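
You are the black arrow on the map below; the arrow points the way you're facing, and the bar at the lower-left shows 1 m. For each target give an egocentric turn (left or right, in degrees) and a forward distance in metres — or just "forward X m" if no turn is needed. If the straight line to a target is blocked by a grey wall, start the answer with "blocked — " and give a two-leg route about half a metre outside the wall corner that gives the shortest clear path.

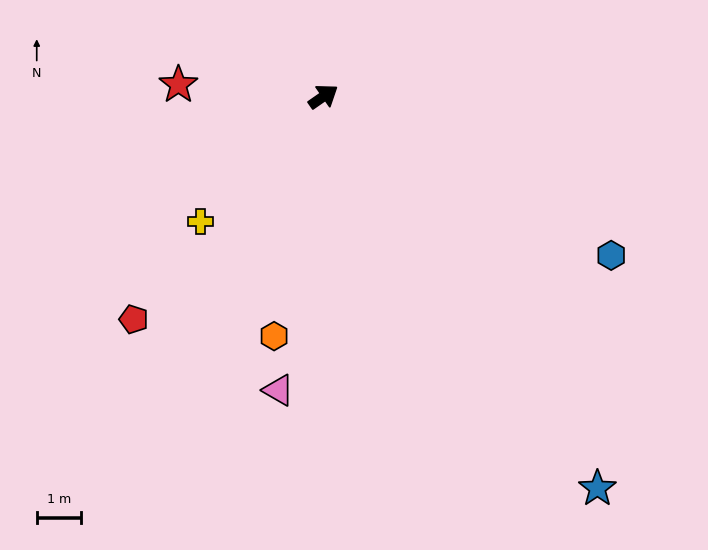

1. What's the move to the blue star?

turn right 90°, forward 10.8 m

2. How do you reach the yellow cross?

turn right 169°, forward 4.0 m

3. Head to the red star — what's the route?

turn left 141°, forward 3.3 m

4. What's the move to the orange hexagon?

turn right 136°, forward 5.5 m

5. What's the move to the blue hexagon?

turn right 64°, forward 7.4 m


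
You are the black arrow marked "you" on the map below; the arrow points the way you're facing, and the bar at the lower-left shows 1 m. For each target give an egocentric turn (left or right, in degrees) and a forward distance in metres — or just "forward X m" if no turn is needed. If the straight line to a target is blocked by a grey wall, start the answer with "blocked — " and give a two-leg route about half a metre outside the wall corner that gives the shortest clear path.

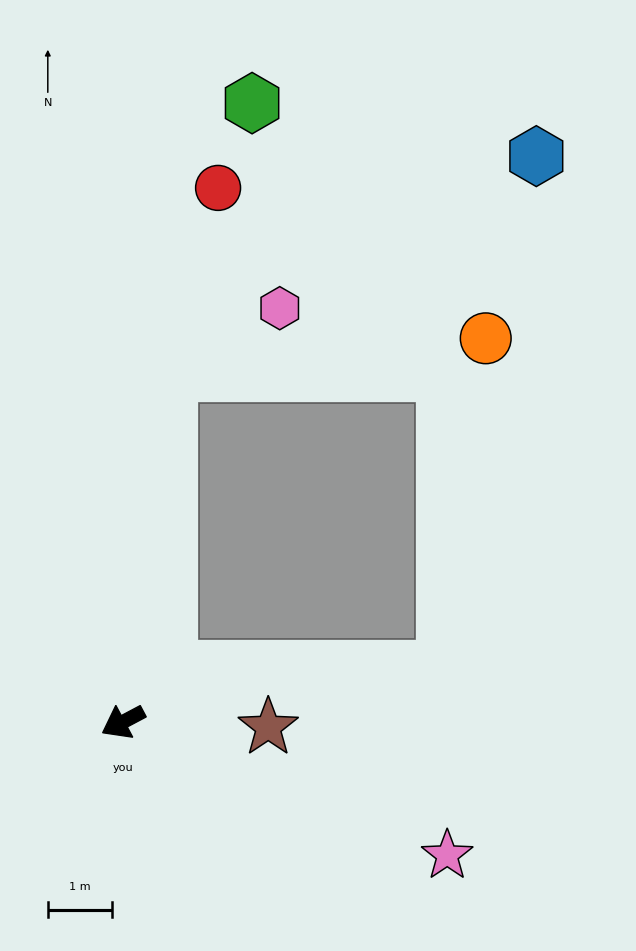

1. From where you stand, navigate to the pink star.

turn left 130°, forward 5.4 m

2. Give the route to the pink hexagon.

blocked — turn right 126°, forward 5.4 m, then turn right 51°, forward 2.0 m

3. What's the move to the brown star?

turn left 150°, forward 2.2 m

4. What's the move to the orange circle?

blocked — turn right 126°, forward 5.4 m, then turn right 75°, forward 4.9 m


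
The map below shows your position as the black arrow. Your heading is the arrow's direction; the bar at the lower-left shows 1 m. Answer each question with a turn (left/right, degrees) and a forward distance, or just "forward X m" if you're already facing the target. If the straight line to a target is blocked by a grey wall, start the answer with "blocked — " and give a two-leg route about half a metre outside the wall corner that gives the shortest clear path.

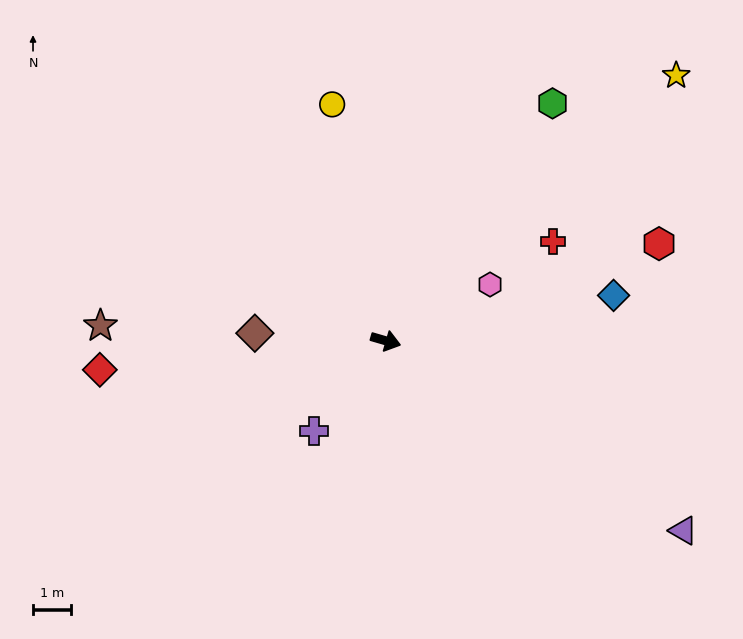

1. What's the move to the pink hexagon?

turn left 45°, forward 3.1 m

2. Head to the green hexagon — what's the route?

turn left 71°, forward 7.6 m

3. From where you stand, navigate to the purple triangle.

turn right 16°, forward 9.3 m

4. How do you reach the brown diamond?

turn right 167°, forward 3.4 m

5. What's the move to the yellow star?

turn left 59°, forward 10.3 m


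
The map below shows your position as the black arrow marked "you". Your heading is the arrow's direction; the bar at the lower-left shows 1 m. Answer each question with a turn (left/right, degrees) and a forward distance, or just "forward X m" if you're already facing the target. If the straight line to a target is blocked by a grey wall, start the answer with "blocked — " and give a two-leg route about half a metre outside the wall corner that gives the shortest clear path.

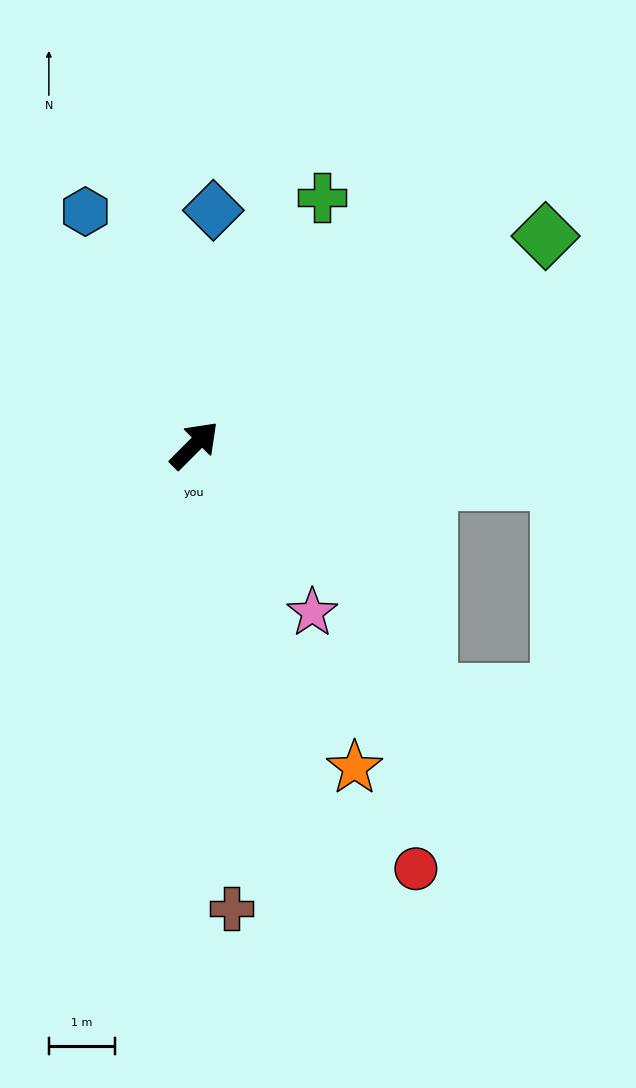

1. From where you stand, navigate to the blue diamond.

turn left 40°, forward 3.5 m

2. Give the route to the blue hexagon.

turn left 70°, forward 3.9 m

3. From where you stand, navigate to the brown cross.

turn right 131°, forward 7.0 m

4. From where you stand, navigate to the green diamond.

turn right 14°, forward 6.1 m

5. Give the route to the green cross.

turn left 18°, forward 4.2 m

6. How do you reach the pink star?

turn right 100°, forward 3.1 m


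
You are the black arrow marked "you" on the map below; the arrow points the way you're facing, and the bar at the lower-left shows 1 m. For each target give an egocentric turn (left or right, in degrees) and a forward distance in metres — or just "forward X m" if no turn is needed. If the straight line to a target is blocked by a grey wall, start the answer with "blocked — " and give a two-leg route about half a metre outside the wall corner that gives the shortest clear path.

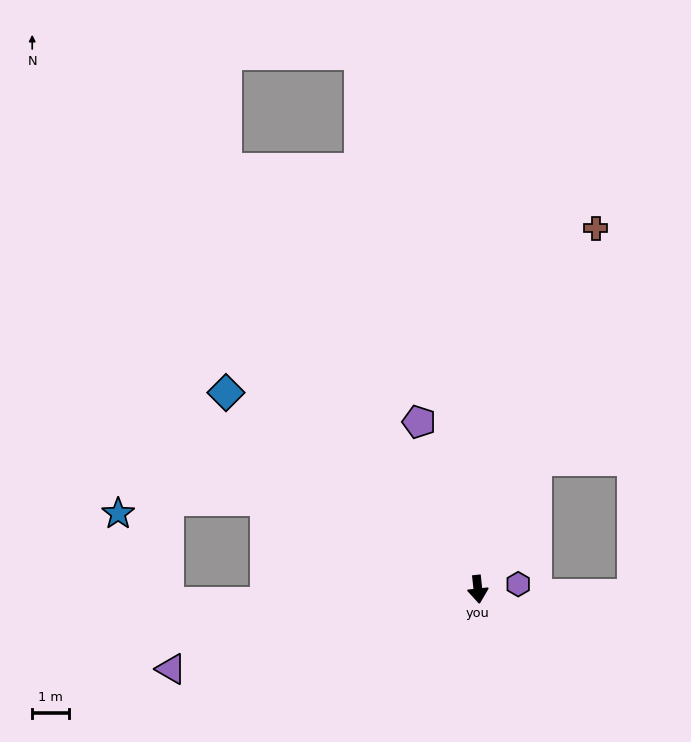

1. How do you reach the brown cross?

turn left 156°, forward 10.4 m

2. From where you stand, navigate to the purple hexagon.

turn left 91°, forward 1.1 m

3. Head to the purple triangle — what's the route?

turn right 82°, forward 8.7 m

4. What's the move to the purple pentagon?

turn right 167°, forward 4.9 m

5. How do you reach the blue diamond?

turn right 134°, forward 8.7 m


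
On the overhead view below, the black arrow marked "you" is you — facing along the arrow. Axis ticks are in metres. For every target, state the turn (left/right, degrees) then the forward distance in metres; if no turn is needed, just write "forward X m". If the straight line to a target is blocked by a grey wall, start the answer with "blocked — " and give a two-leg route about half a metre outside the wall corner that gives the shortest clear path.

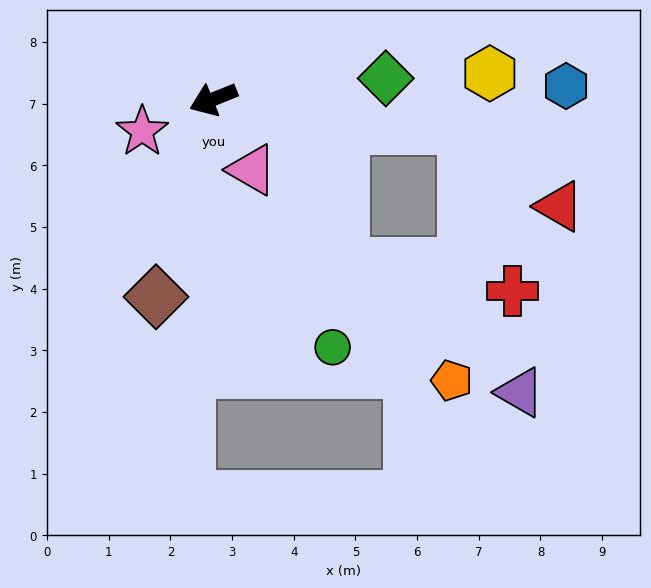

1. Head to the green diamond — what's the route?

turn left 165°, forward 2.8 m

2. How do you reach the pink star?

turn left 2°, forward 1.3 m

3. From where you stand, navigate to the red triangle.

blocked — turn left 152°, forward 4.1 m, then turn right 33°, forward 2.0 m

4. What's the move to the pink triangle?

turn left 97°, forward 1.3 m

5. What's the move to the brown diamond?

turn left 52°, forward 3.3 m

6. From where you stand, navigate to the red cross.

blocked — turn left 152°, forward 4.1 m, then turn right 67°, forward 2.8 m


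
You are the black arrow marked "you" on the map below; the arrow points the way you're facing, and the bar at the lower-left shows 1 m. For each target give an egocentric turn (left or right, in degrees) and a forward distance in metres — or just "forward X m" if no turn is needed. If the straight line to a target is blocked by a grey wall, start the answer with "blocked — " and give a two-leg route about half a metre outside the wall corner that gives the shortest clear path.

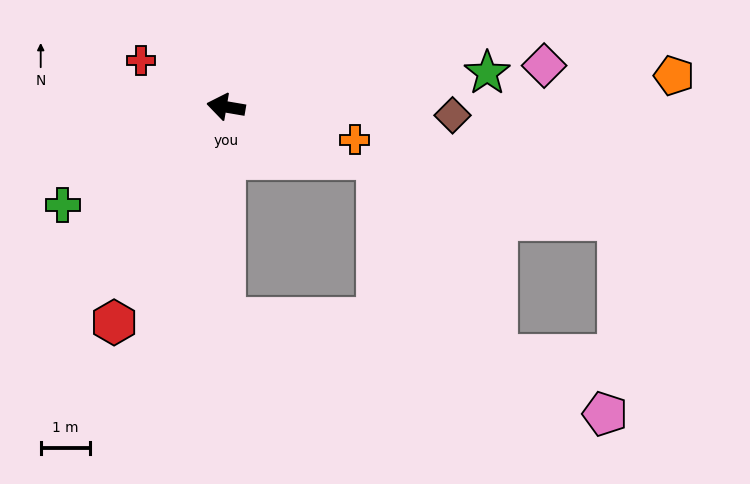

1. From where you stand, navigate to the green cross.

turn left 41°, forward 3.8 m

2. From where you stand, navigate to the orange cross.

turn left 175°, forward 2.7 m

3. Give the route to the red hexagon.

turn left 72°, forward 4.9 m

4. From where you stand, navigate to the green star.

turn right 163°, forward 5.3 m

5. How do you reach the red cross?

turn right 19°, forward 2.0 m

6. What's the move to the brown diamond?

turn right 172°, forward 4.6 m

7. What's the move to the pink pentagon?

blocked — turn left 99°, forward 4.3 m, then turn left 77°, forward 7.9 m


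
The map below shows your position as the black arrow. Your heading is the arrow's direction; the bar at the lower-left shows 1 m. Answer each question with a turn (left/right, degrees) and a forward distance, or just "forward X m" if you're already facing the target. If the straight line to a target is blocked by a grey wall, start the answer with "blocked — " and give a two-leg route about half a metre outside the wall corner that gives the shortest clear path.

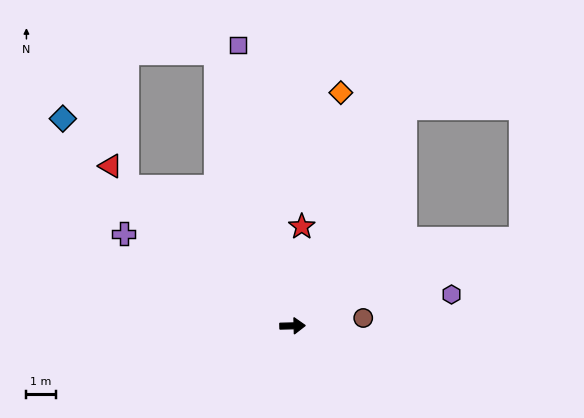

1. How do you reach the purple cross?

turn left 150°, forward 6.6 m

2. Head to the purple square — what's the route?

turn left 100°, forward 9.8 m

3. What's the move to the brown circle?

turn left 5°, forward 2.4 m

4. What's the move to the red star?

turn left 83°, forward 3.4 m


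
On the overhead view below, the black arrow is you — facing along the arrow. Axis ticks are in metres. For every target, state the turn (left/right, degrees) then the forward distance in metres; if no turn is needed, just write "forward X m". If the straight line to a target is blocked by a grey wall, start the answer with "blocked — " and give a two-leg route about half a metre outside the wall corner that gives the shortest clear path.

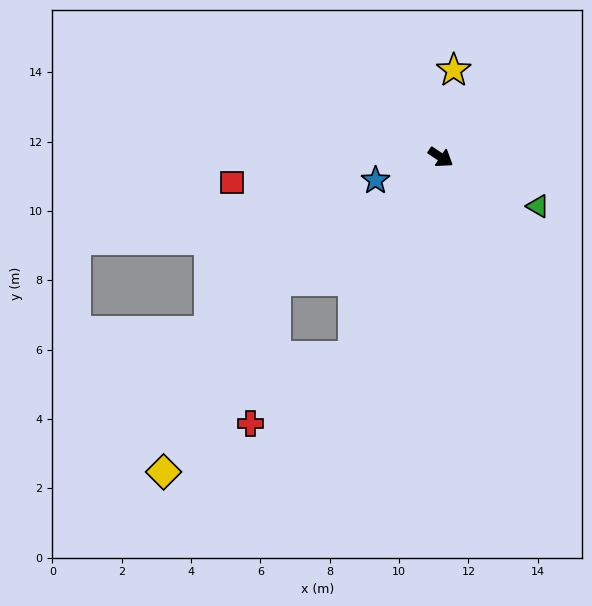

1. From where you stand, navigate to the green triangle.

turn left 7°, forward 3.1 m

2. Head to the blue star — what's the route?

turn right 127°, forward 2.0 m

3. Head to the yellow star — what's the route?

turn left 115°, forward 2.5 m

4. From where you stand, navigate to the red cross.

blocked — turn right 80°, forward 6.3 m, then turn right 33°, forward 3.6 m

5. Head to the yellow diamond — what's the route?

blocked — turn right 109°, forward 5.9 m, then turn left 22°, forward 6.4 m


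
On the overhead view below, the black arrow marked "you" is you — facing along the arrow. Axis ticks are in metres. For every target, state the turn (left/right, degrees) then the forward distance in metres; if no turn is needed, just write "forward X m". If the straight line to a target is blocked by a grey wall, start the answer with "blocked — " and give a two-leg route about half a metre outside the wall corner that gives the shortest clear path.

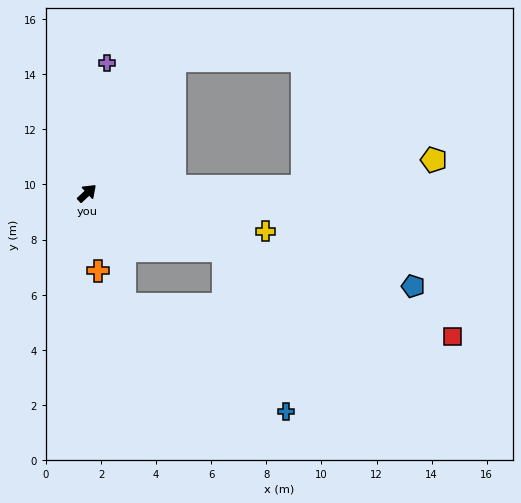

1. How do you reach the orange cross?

turn right 125°, forward 2.8 m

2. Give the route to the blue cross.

blocked — turn right 66°, forward 5.4 m, then turn right 46°, forward 6.3 m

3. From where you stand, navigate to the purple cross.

turn left 38°, forward 4.8 m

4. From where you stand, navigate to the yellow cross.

turn right 55°, forward 6.6 m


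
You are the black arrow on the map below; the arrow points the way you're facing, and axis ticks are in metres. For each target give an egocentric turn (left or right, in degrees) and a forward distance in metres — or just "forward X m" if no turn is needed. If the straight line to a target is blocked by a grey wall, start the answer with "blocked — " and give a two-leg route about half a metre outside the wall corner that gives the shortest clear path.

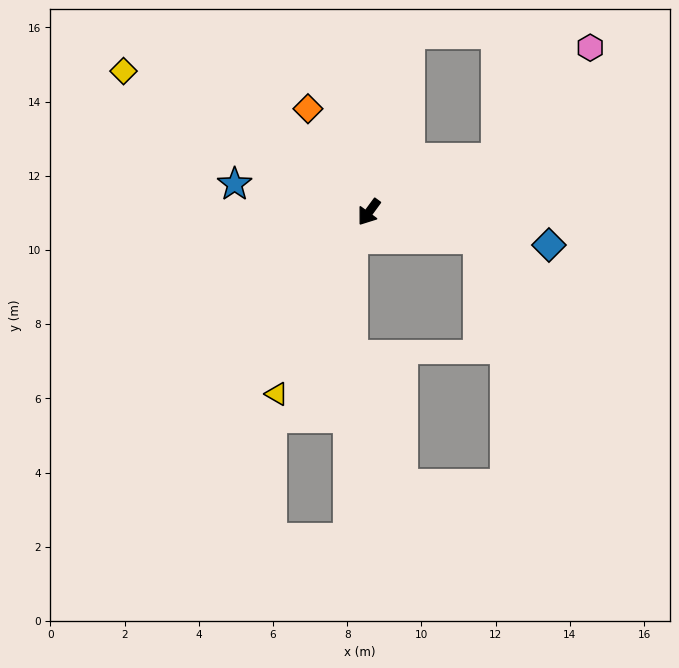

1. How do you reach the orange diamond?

turn right 113°, forward 3.2 m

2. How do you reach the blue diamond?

turn left 116°, forward 4.9 m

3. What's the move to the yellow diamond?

turn right 84°, forward 7.6 m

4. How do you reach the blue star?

turn right 66°, forward 3.7 m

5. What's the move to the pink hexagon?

blocked — turn left 149°, forward 3.7 m, then turn left 27°, forward 3.9 m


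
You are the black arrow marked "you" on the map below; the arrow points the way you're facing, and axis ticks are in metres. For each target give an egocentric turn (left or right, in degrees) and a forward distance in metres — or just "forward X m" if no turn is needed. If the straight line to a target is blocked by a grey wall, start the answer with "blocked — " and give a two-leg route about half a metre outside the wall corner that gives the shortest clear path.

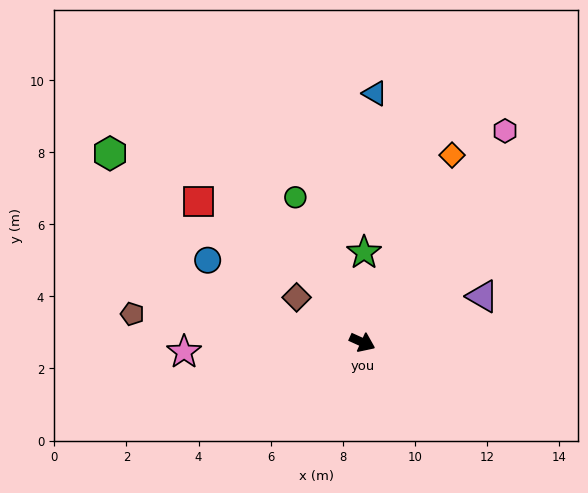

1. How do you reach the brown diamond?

turn left 170°, forward 2.2 m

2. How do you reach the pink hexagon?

turn left 80°, forward 7.1 m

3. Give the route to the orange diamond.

turn left 89°, forward 5.8 m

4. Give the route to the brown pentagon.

turn right 163°, forward 6.4 m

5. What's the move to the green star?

turn left 113°, forward 2.5 m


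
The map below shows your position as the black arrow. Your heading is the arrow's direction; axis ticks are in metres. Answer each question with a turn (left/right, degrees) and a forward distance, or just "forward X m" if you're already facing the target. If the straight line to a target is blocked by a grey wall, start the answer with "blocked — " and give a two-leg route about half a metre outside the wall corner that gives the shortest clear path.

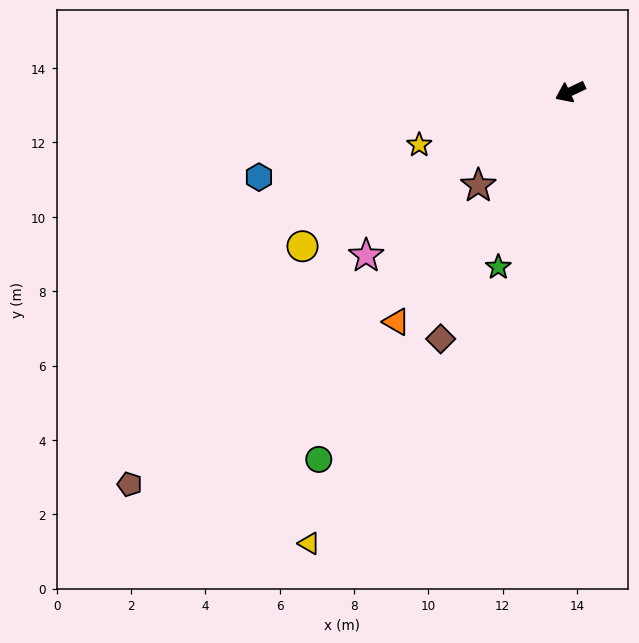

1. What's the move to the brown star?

turn left 20°, forward 3.5 m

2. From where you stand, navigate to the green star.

turn left 43°, forward 5.1 m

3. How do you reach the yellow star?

turn right 6°, forward 4.3 m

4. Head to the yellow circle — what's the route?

turn left 5°, forward 8.3 m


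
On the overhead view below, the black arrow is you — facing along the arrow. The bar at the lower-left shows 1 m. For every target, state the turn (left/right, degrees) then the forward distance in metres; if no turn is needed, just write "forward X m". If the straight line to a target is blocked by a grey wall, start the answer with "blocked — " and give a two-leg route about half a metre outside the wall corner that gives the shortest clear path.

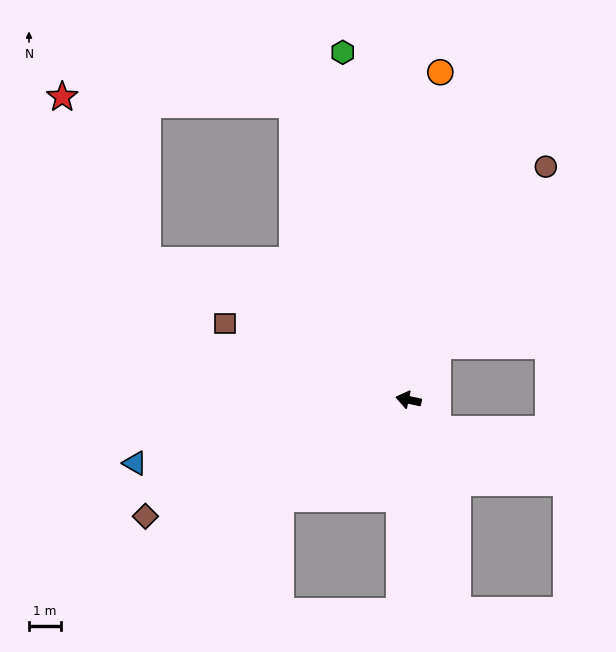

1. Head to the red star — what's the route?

blocked — turn right 16°, forward 9.2 m, then turn right 34°, forward 5.8 m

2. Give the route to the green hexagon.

turn right 67°, forward 11.0 m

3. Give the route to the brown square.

turn right 11°, forward 6.2 m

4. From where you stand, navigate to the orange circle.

turn right 83°, forward 10.2 m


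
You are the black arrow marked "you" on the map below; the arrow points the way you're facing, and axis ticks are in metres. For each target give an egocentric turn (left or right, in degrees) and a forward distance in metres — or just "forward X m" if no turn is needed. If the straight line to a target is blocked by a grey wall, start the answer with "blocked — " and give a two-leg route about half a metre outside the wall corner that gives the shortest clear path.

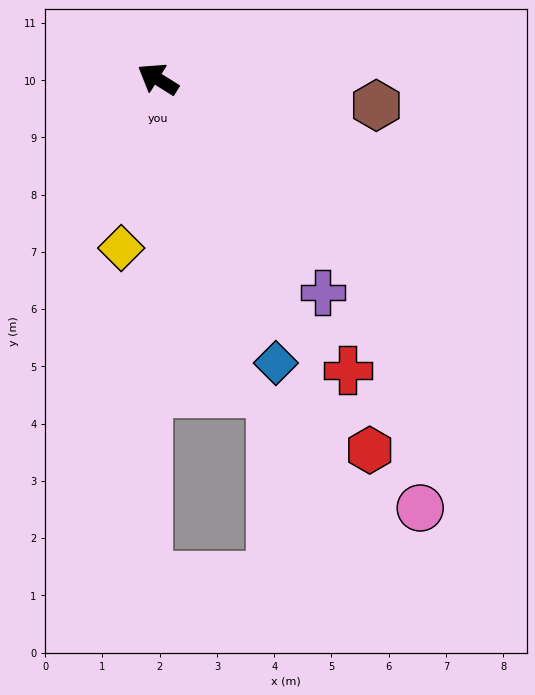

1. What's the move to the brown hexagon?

turn right 155°, forward 3.8 m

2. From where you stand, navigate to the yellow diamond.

turn left 110°, forward 3.0 m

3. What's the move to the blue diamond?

turn left 145°, forward 5.4 m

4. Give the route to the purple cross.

turn left 160°, forward 4.7 m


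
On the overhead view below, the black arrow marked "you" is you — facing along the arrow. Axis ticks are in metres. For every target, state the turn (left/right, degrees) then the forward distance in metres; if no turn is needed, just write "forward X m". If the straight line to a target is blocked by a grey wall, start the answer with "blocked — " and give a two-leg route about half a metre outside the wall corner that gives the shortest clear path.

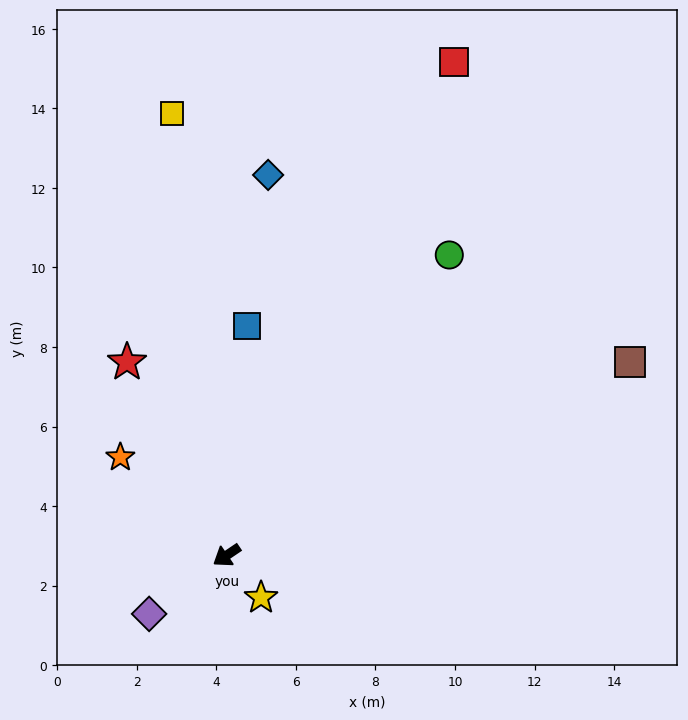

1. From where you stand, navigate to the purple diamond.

turn left 3°, forward 2.4 m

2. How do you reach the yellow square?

turn right 117°, forward 11.2 m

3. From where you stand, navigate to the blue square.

turn right 129°, forward 5.8 m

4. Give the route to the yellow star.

turn left 95°, forward 1.4 m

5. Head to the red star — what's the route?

turn right 97°, forward 5.5 m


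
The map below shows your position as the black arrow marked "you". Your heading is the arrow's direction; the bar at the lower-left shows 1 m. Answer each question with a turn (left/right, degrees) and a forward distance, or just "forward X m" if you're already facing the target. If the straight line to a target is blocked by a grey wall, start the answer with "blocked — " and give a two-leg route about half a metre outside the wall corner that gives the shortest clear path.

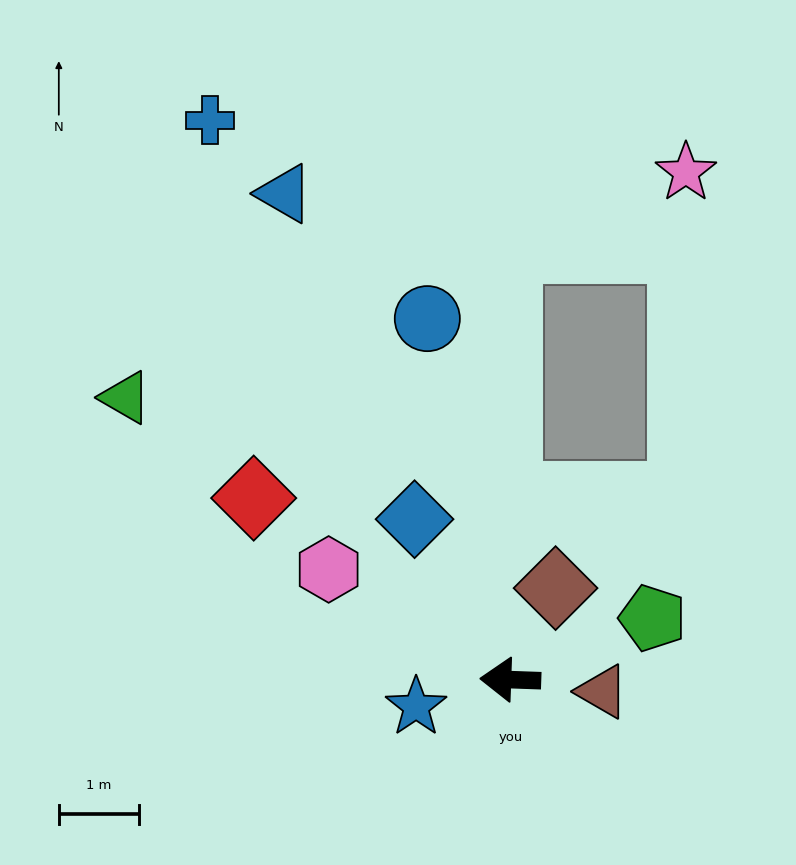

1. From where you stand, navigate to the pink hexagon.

turn right 29°, forward 2.6 m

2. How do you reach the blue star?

turn left 18°, forward 1.2 m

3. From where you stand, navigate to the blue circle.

turn right 75°, forward 4.6 m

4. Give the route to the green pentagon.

turn right 155°, forward 1.9 m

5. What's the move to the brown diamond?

turn right 114°, forward 1.3 m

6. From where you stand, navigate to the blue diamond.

turn right 57°, forward 2.3 m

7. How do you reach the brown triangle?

turn left 175°, forward 1.2 m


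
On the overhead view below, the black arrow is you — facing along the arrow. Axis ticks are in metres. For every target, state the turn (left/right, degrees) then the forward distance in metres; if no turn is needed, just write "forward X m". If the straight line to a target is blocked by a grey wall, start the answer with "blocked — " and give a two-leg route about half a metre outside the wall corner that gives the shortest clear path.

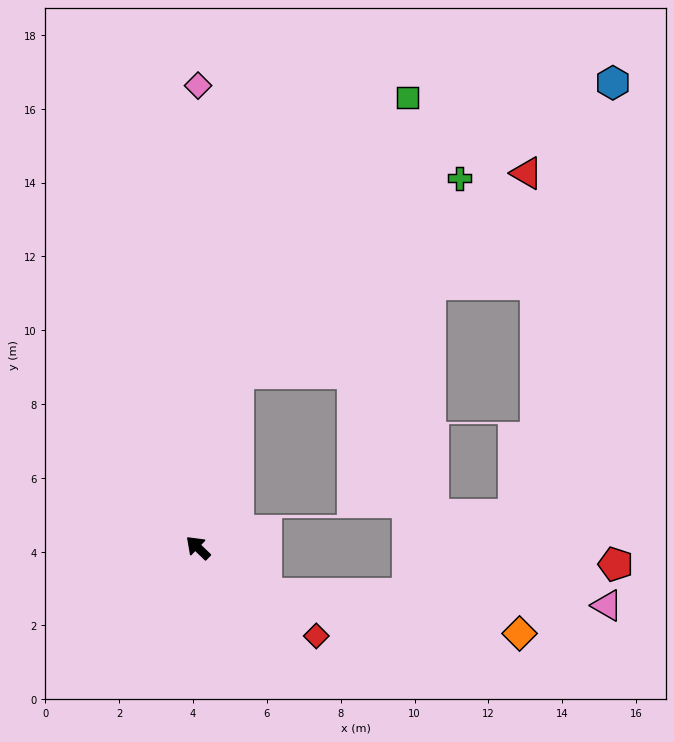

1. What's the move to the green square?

blocked — turn right 59°, forward 4.9 m, then turn right 19°, forward 8.8 m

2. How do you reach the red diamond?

turn right 173°, forward 4.0 m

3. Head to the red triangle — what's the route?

blocked — turn right 59°, forward 4.9 m, then turn right 42°, forward 9.5 m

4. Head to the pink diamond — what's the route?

turn right 46°, forward 12.5 m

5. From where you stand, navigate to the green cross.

blocked — turn right 59°, forward 4.9 m, then turn right 36°, forward 8.0 m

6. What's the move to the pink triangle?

blocked — turn right 170°, forward 2.2 m, then turn left 32°, forward 9.2 m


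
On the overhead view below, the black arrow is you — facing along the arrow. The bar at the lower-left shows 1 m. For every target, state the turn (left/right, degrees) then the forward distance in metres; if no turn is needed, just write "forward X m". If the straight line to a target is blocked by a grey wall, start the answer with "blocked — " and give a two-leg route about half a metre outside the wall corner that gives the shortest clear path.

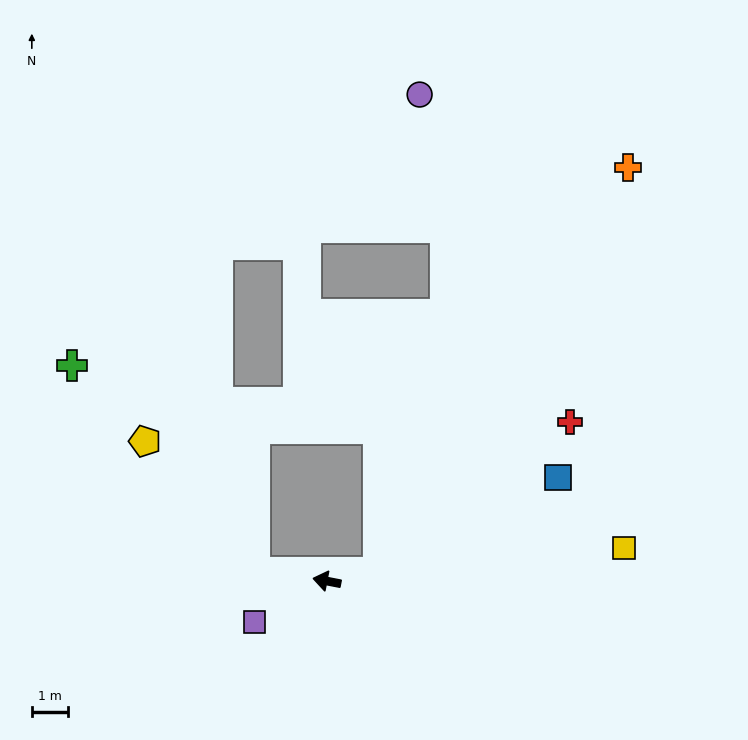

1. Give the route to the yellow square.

turn right 163°, forward 8.2 m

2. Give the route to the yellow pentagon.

blocked — turn left 4°, forward 2.0 m, then turn right 43°, forward 4.7 m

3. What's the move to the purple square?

turn left 40°, forward 2.3 m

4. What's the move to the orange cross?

blocked — turn right 160°, forward 1.4 m, then turn left 49°, forward 13.0 m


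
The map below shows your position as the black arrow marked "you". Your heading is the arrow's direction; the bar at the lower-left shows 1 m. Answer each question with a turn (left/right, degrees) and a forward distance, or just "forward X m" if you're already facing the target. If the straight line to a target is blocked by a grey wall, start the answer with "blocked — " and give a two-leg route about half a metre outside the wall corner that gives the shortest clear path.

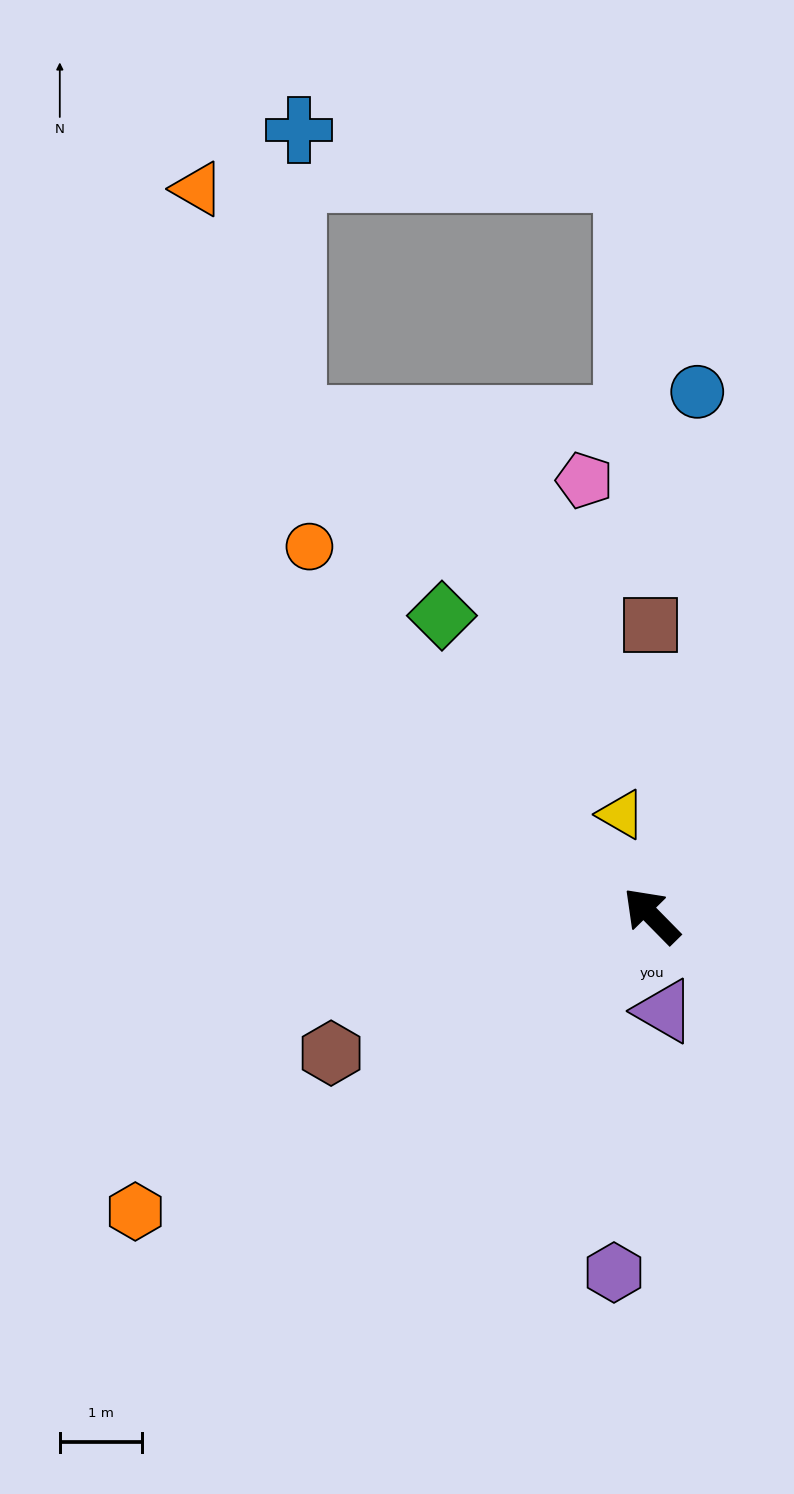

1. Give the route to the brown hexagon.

turn left 69°, forward 4.3 m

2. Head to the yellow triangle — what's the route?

turn right 28°, forward 1.3 m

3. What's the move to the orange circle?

forward 6.2 m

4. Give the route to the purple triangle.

turn left 143°, forward 1.2 m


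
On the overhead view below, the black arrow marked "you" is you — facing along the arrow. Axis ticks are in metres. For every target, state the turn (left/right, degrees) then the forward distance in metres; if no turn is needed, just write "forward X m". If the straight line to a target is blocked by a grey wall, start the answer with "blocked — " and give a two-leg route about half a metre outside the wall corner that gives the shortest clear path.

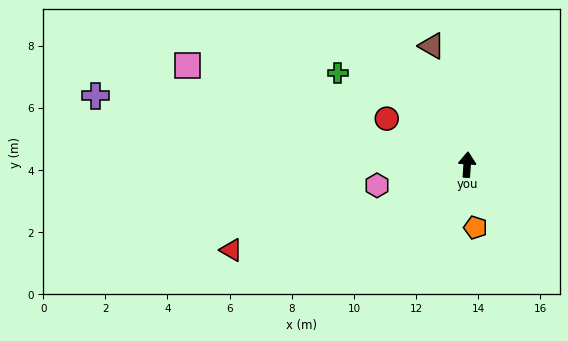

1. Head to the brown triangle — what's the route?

turn left 20°, forward 4.0 m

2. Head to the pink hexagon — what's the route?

turn left 107°, forward 3.0 m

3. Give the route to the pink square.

turn left 74°, forward 9.5 m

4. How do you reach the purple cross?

turn left 83°, forward 12.2 m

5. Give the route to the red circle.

turn left 64°, forward 3.0 m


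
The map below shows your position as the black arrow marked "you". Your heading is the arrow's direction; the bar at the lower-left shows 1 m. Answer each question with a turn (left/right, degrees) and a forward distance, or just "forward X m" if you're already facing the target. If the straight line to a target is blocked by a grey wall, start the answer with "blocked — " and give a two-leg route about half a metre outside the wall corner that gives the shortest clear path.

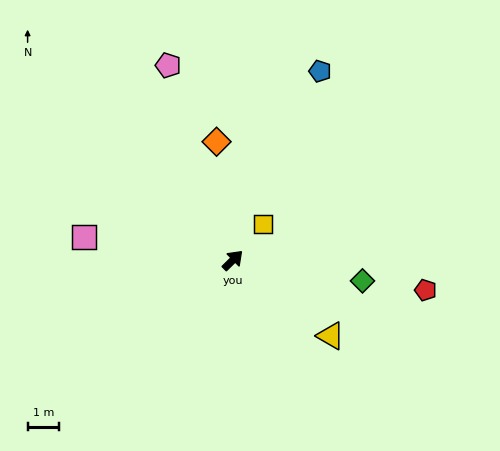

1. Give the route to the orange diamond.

turn left 53°, forward 3.8 m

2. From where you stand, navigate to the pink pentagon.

turn left 64°, forward 6.6 m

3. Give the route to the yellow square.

turn left 6°, forward 1.5 m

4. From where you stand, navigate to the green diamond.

turn right 54°, forward 4.2 m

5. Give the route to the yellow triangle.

turn right 82°, forward 4.0 m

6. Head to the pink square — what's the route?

turn left 127°, forward 4.8 m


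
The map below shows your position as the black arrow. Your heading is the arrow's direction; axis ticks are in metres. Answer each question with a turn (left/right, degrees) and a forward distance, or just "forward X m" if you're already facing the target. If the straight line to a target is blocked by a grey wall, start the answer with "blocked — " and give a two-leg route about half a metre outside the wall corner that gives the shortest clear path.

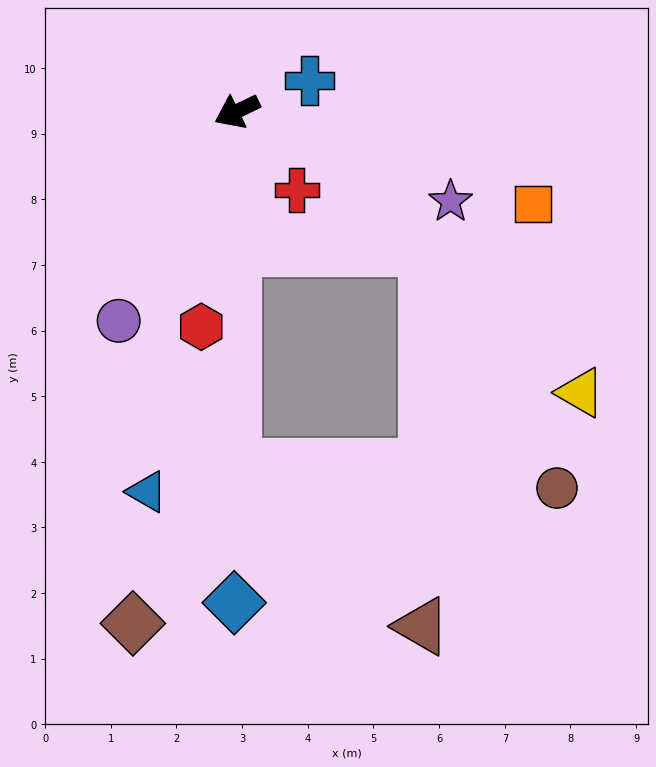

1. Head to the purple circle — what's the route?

turn left 35°, forward 3.7 m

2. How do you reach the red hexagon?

turn left 55°, forward 3.3 m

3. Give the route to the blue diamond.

turn left 64°, forward 7.5 m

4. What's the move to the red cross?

turn left 101°, forward 1.5 m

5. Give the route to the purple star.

turn left 131°, forward 3.5 m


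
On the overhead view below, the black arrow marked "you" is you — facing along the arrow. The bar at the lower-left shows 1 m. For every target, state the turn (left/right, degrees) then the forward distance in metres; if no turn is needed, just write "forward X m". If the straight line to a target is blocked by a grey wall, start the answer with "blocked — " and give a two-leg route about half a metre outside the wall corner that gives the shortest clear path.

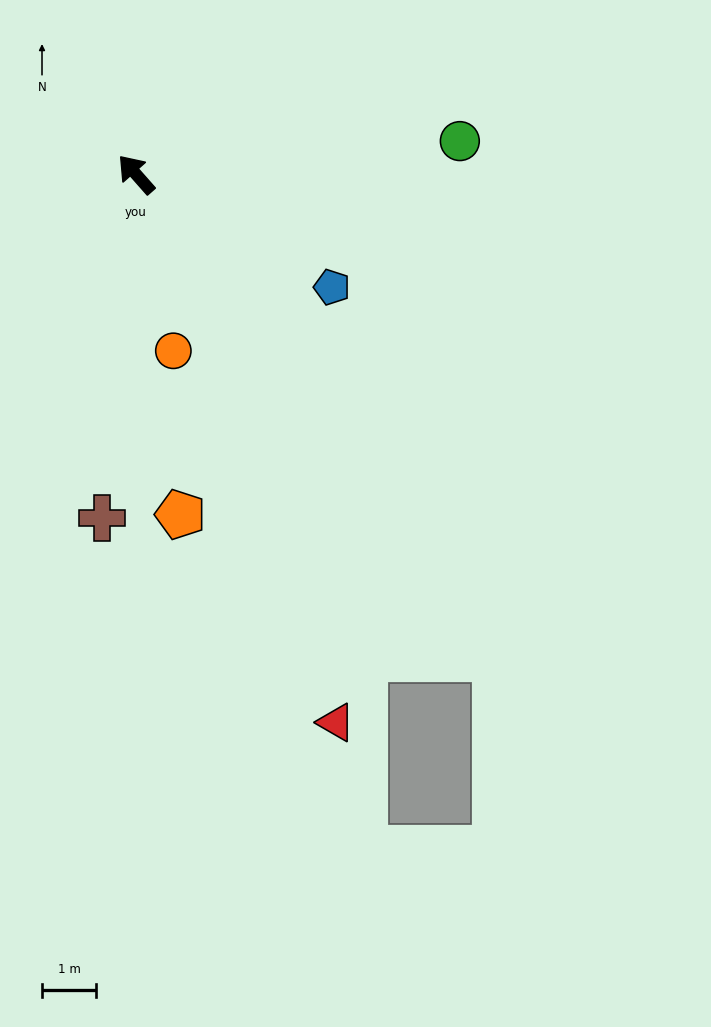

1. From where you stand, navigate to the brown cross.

turn left 133°, forward 6.4 m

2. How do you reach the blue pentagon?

turn right 161°, forward 4.2 m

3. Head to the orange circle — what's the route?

turn left 151°, forward 3.3 m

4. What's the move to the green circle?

turn right 126°, forward 6.0 m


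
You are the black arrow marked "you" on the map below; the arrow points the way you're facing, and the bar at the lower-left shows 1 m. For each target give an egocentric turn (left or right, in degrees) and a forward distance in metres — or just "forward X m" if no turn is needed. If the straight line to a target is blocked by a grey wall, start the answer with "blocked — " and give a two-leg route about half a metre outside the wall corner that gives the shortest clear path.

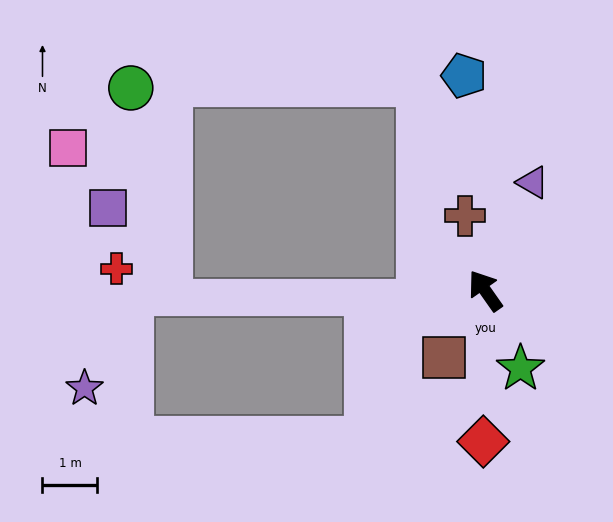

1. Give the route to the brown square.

turn left 113°, forward 1.4 m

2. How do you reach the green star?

turn left 169°, forward 1.6 m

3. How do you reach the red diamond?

turn left 144°, forward 2.7 m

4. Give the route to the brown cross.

turn right 20°, forward 1.4 m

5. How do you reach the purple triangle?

turn right 59°, forward 2.1 m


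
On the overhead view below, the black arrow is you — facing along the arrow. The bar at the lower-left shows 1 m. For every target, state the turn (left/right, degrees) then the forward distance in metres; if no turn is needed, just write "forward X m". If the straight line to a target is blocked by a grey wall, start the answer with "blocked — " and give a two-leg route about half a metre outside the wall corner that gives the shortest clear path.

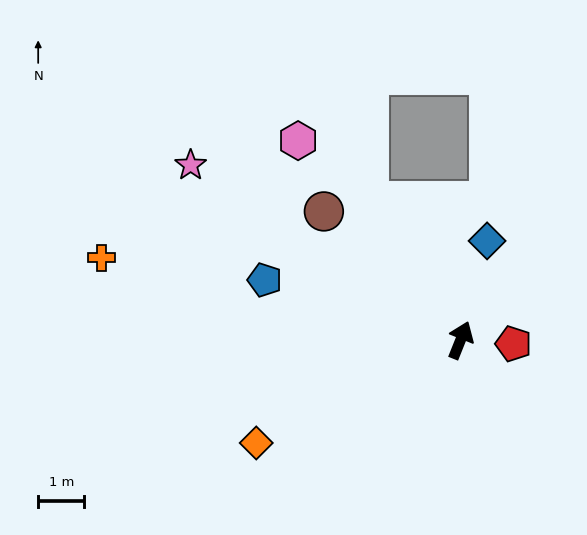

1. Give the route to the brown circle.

turn left 69°, forward 4.1 m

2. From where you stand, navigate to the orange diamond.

turn left 139°, forward 5.0 m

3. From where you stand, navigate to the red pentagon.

turn right 72°, forward 1.1 m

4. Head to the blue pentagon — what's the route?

turn left 95°, forward 4.4 m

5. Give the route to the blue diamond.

turn left 7°, forward 2.2 m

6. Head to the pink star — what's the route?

turn left 79°, forward 7.0 m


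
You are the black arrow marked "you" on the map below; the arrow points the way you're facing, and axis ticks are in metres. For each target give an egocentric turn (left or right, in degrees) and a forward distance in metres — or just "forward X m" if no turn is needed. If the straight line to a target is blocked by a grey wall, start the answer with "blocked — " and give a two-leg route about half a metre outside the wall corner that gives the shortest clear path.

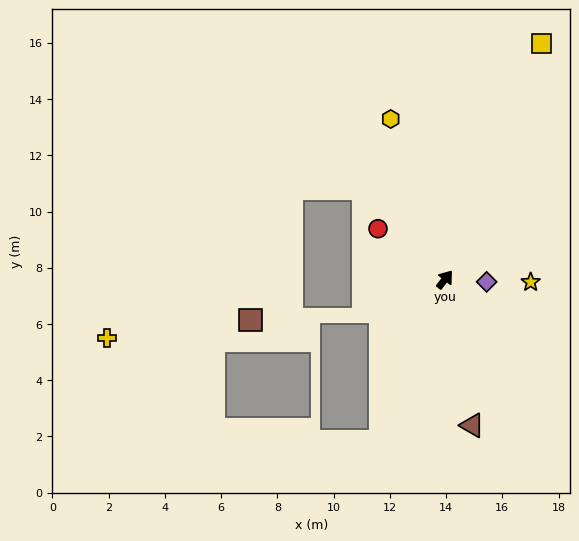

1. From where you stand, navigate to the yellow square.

turn left 16°, forward 9.1 m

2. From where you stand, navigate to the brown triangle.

turn right 131°, forward 5.3 m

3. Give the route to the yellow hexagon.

turn left 57°, forward 6.0 m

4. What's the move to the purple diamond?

turn right 55°, forward 1.5 m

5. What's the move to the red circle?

turn left 91°, forward 3.0 m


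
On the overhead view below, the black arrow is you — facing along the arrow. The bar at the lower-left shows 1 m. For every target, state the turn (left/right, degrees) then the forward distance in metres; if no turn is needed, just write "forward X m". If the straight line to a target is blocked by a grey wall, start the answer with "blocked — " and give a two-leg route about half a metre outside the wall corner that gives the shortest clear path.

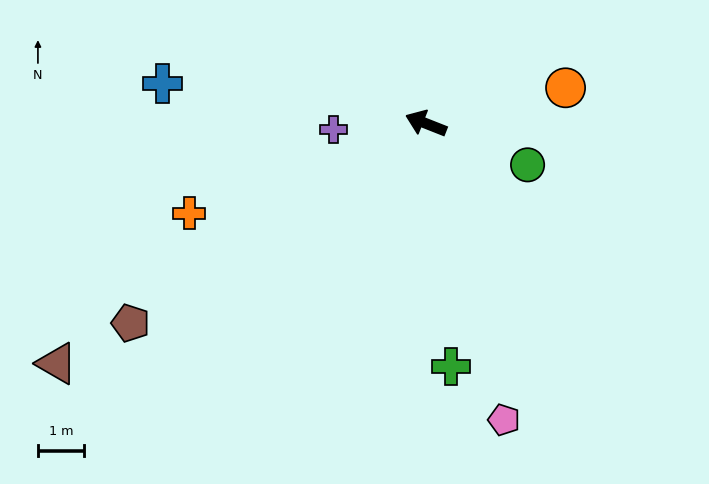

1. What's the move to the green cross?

turn left 117°, forward 5.3 m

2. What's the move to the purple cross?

turn left 25°, forward 2.0 m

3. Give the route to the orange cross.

turn left 42°, forward 5.5 m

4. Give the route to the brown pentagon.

turn left 56°, forward 7.7 m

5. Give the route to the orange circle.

turn right 144°, forward 3.1 m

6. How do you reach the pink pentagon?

turn left 126°, forward 6.6 m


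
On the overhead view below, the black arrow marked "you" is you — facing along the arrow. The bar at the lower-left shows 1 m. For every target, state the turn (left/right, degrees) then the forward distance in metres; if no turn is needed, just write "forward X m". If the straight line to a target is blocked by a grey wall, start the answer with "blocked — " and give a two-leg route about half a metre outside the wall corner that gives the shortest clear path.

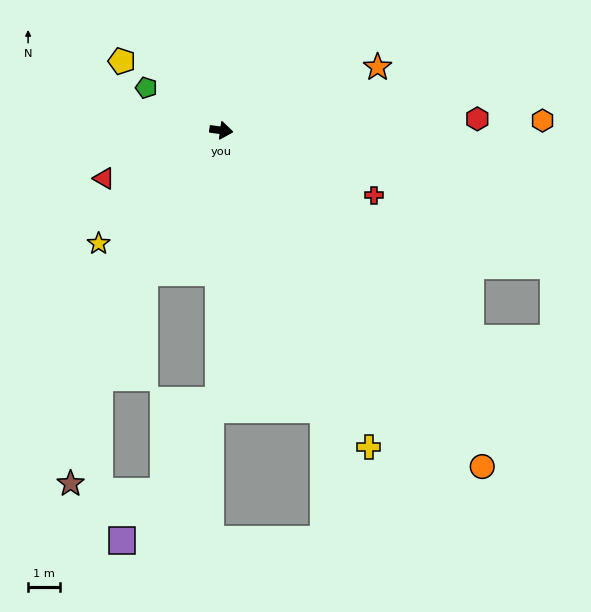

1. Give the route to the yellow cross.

turn right 58°, forward 11.0 m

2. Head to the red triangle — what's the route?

turn right 150°, forward 4.0 m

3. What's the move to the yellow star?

turn right 130°, forward 5.3 m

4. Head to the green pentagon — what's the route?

turn left 158°, forward 2.7 m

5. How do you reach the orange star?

turn left 29°, forward 5.3 m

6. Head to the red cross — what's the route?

turn right 16°, forward 5.2 m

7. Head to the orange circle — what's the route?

turn right 45°, forward 13.4 m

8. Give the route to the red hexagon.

turn left 10°, forward 8.1 m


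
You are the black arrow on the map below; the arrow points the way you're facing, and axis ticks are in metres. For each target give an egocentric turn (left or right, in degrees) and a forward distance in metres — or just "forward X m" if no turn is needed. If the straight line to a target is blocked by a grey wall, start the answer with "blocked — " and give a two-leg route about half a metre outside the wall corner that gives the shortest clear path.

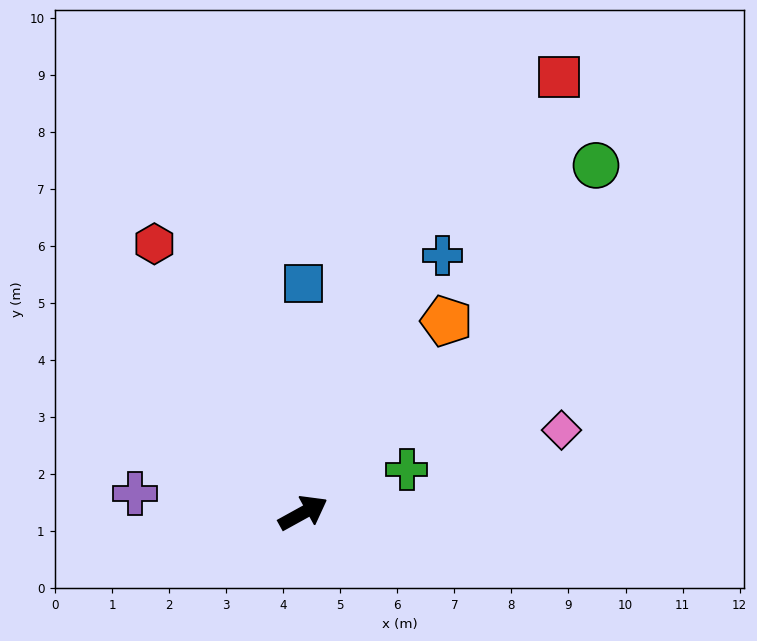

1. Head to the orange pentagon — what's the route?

turn left 24°, forward 4.2 m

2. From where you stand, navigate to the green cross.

turn right 6°, forward 2.0 m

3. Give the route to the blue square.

turn left 61°, forward 4.0 m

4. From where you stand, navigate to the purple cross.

turn left 145°, forward 3.0 m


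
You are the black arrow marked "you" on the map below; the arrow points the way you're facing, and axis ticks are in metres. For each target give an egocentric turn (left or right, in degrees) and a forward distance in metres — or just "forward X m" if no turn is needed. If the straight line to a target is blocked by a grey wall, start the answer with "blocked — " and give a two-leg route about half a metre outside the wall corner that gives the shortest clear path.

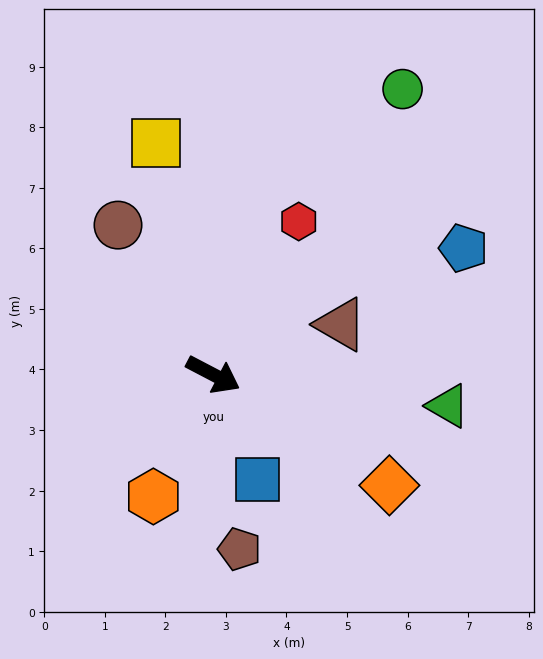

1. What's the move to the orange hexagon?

turn right 89°, forward 2.2 m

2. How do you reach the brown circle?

turn left 150°, forward 2.9 m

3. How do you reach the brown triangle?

turn left 49°, forward 2.3 m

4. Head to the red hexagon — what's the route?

turn left 88°, forward 2.9 m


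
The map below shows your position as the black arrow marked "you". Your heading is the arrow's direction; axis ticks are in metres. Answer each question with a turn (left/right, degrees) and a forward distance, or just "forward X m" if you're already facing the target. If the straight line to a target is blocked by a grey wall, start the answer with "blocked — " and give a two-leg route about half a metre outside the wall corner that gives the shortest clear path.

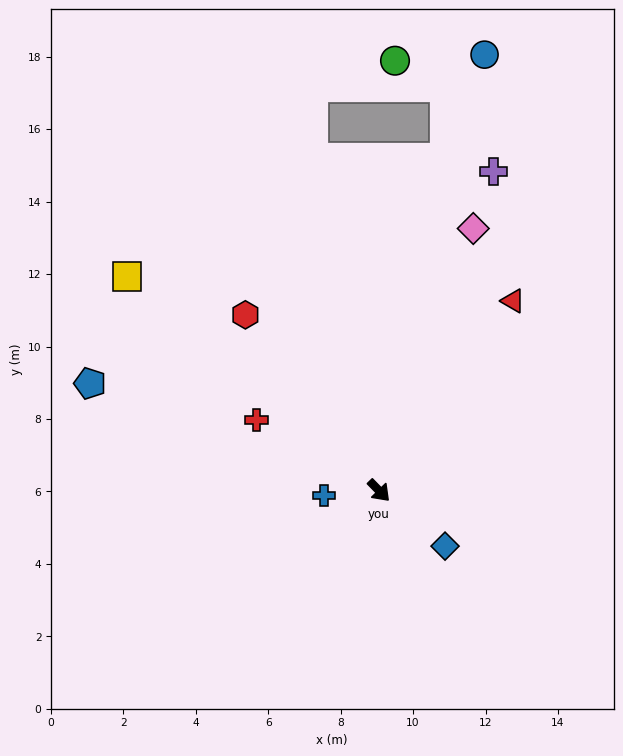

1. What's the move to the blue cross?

turn right 129°, forward 1.5 m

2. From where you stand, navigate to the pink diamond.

turn left 116°, forward 7.7 m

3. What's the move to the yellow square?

turn right 175°, forward 9.1 m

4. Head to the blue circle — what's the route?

turn left 122°, forward 12.4 m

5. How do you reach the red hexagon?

turn left 173°, forward 6.1 m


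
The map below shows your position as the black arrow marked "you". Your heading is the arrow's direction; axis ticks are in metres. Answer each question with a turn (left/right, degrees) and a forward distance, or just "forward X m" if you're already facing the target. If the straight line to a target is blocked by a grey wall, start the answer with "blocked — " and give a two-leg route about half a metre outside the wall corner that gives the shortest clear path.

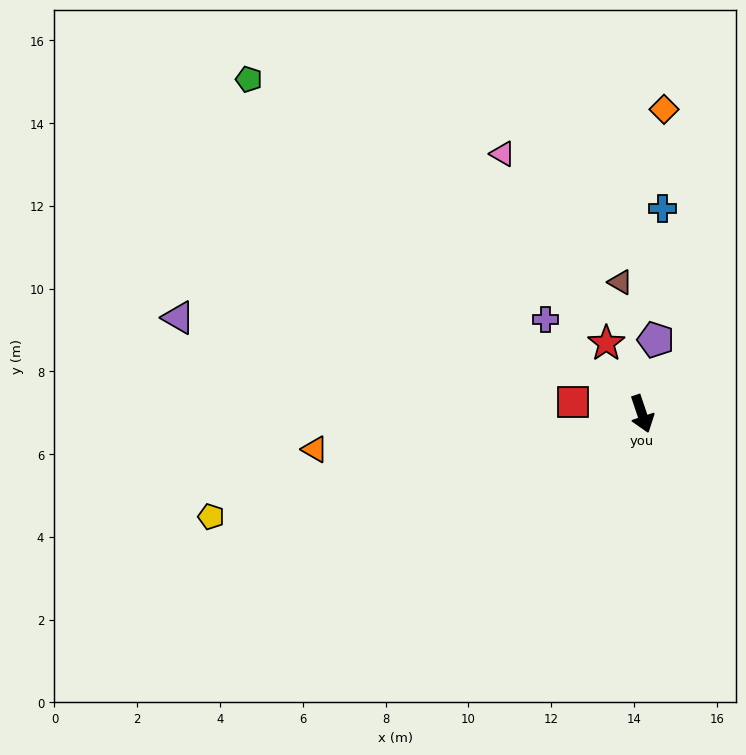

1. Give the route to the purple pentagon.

turn left 151°, forward 1.8 m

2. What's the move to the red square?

turn right 118°, forward 1.7 m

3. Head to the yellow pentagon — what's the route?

turn right 95°, forward 10.7 m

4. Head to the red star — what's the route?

turn right 172°, forward 1.9 m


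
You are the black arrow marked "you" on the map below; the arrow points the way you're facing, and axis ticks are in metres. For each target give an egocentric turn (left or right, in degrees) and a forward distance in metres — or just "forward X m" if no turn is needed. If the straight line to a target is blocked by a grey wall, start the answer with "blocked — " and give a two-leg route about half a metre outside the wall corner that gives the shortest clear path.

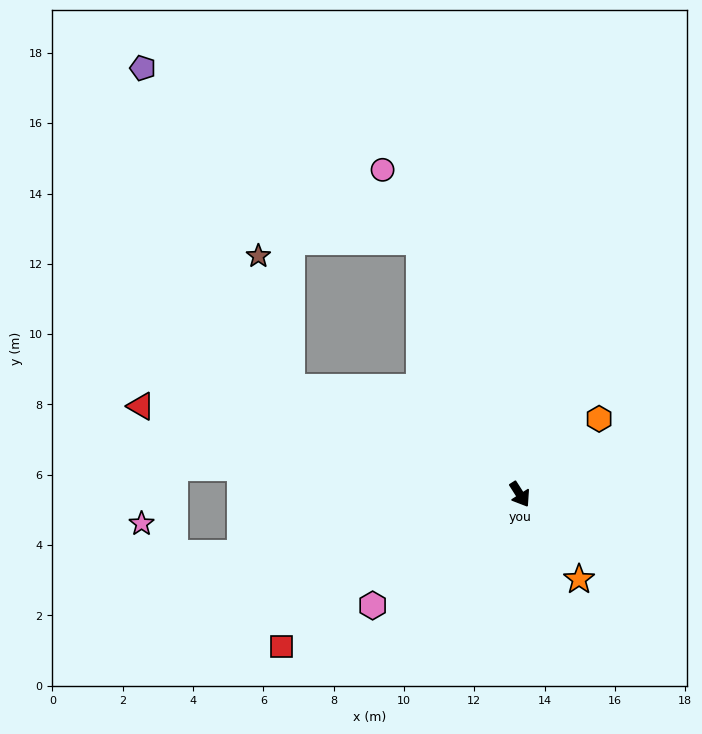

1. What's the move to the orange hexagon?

turn left 101°, forward 3.1 m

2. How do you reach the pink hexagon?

turn right 86°, forward 5.2 m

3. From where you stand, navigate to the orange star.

turn left 2°, forward 2.9 m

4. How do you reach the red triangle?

turn right 136°, forward 11.1 m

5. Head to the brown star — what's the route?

blocked — turn right 147°, forward 7.2 m, then turn right 52°, forward 3.9 m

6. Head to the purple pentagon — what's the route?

blocked — turn left 169°, forward 7.8 m, then turn left 37°, forward 9.3 m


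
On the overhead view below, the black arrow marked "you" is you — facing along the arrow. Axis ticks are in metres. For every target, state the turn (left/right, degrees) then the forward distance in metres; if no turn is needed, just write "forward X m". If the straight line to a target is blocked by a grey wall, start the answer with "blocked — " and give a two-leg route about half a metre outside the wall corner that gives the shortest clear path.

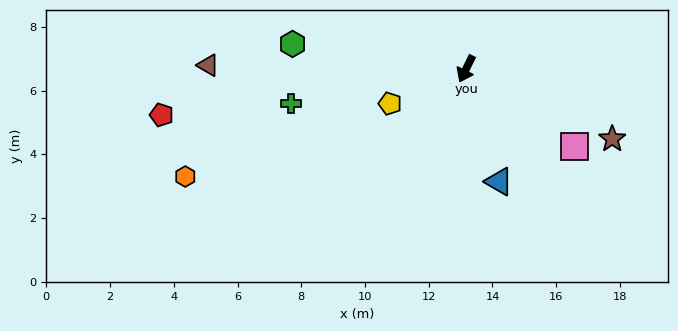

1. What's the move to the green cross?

turn right 53°, forward 5.6 m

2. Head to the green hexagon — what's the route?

turn right 72°, forward 5.5 m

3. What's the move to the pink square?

turn left 80°, forward 4.2 m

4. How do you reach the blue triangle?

turn left 42°, forward 3.7 m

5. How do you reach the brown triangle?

turn right 65°, forward 8.1 m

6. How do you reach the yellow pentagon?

turn right 39°, forward 2.6 m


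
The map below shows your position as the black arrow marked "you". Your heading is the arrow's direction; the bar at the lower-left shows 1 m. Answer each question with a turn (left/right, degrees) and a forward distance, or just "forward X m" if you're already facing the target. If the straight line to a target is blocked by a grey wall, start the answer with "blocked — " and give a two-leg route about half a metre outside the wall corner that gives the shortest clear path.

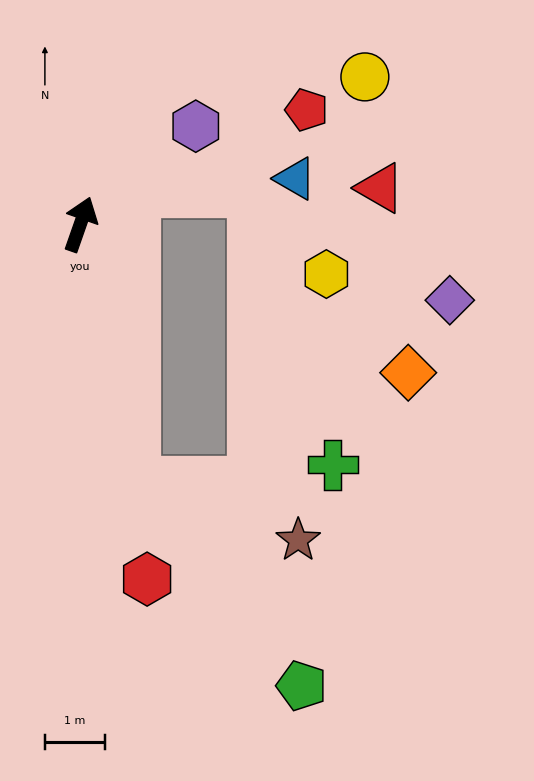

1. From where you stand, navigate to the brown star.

blocked — turn right 149°, forward 4.4 m, then turn left 59°, forward 2.9 m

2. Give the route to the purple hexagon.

turn right 30°, forward 2.5 m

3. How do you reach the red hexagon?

turn right 150°, forward 6.0 m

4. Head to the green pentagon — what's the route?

blocked — turn right 149°, forward 4.4 m, then turn left 28°, forward 4.4 m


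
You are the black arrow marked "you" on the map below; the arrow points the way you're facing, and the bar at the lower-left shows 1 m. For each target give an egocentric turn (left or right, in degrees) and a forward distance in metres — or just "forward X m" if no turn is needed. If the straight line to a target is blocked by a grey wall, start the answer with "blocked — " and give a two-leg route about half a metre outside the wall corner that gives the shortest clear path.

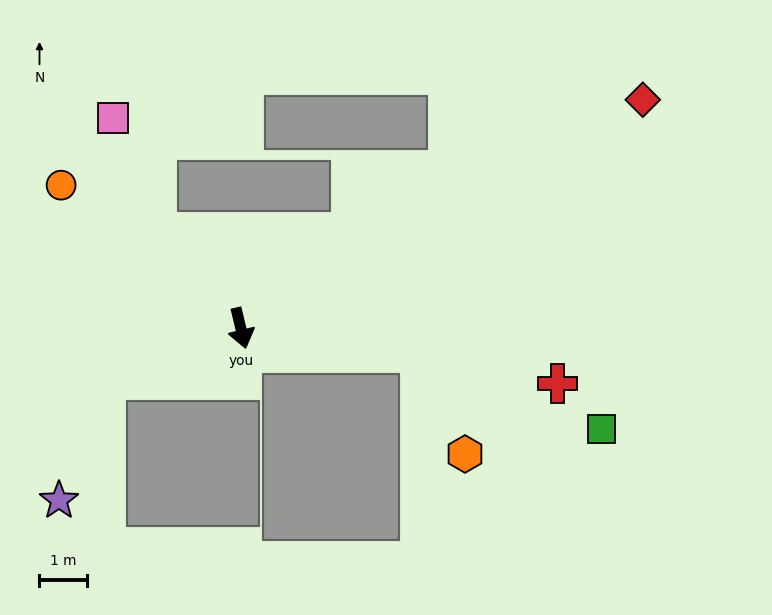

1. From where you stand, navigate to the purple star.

blocked — turn right 83°, forward 3.0 m, then turn left 48°, forward 2.7 m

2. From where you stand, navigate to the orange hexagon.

blocked — turn left 69°, forward 3.8 m, then turn right 59°, forward 2.3 m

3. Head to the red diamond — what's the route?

turn left 106°, forward 9.7 m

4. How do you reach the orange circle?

turn right 142°, forward 4.8 m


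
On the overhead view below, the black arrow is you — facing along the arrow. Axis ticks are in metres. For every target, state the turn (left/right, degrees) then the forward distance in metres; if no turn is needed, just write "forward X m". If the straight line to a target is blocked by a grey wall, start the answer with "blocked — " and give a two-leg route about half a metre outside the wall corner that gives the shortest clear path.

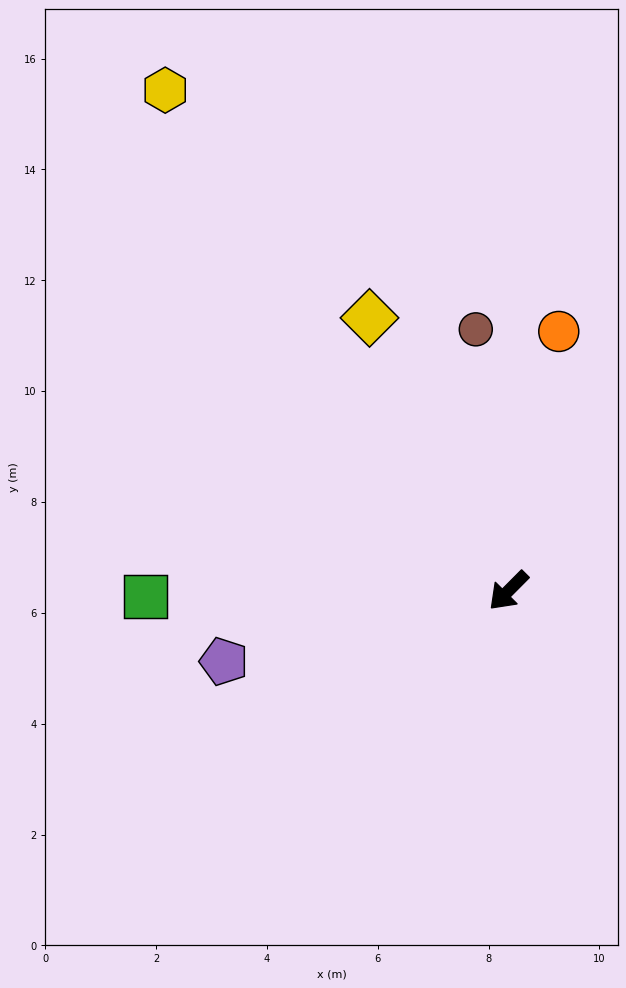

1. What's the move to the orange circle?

turn right 146°, forward 4.8 m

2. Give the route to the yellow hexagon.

turn right 101°, forward 11.0 m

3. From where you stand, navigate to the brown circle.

turn right 128°, forward 4.8 m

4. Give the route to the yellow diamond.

turn right 108°, forward 5.5 m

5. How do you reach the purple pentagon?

turn right 31°, forward 5.3 m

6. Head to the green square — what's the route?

turn right 44°, forward 6.6 m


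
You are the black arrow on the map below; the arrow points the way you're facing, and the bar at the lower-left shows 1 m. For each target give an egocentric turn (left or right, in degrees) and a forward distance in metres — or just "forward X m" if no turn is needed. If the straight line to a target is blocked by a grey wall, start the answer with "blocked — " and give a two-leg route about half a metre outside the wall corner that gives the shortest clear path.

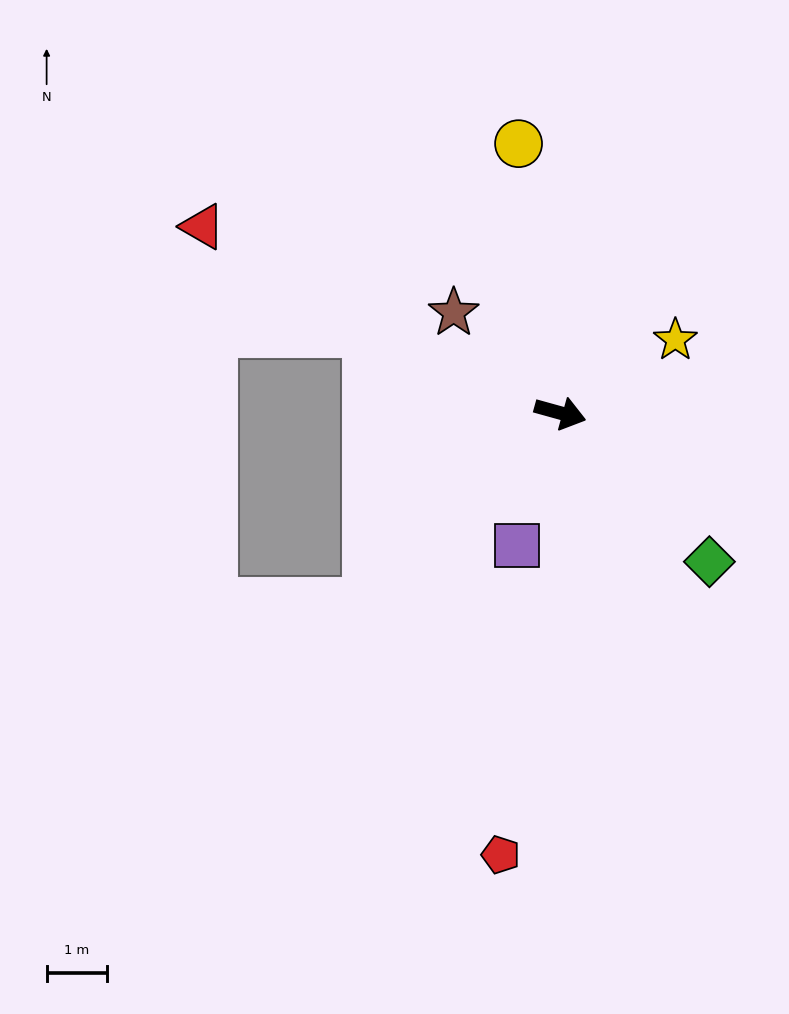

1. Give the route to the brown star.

turn left 152°, forward 2.4 m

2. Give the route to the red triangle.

turn left 168°, forward 6.7 m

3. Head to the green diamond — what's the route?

turn right 29°, forward 3.5 m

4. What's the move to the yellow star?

turn left 48°, forward 2.3 m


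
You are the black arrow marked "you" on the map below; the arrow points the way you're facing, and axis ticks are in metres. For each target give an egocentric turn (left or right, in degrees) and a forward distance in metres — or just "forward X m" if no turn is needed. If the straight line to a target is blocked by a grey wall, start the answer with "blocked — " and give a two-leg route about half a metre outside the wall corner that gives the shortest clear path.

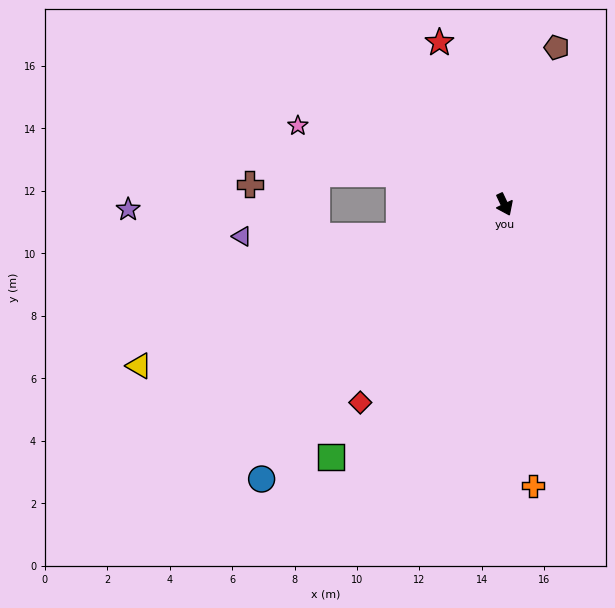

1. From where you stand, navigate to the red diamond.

turn right 61°, forward 7.8 m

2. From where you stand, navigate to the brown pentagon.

turn left 136°, forward 5.3 m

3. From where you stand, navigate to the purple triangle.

blocked — turn right 99°, forward 3.5 m, then turn right 16°, forward 5.0 m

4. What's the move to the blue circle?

turn right 67°, forward 11.7 m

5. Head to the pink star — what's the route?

turn right 136°, forward 7.1 m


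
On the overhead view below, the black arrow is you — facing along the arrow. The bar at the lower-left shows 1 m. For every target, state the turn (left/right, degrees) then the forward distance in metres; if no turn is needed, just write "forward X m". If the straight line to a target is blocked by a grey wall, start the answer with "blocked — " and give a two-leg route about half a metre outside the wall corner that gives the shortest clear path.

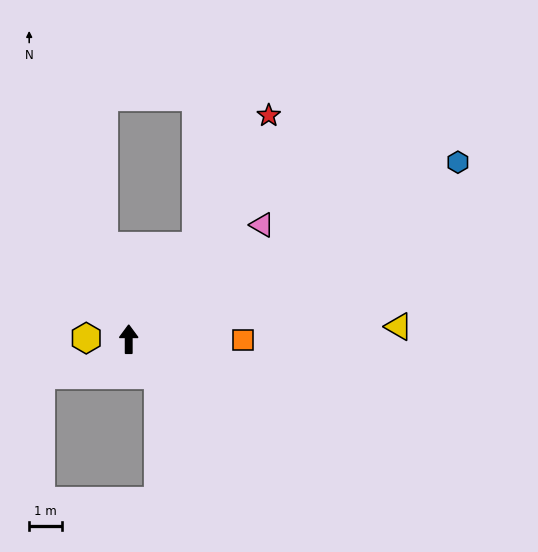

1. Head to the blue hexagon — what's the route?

turn right 62°, forward 11.3 m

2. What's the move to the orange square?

turn right 90°, forward 3.5 m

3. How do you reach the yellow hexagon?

turn left 89°, forward 1.3 m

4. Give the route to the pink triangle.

turn right 49°, forward 5.3 m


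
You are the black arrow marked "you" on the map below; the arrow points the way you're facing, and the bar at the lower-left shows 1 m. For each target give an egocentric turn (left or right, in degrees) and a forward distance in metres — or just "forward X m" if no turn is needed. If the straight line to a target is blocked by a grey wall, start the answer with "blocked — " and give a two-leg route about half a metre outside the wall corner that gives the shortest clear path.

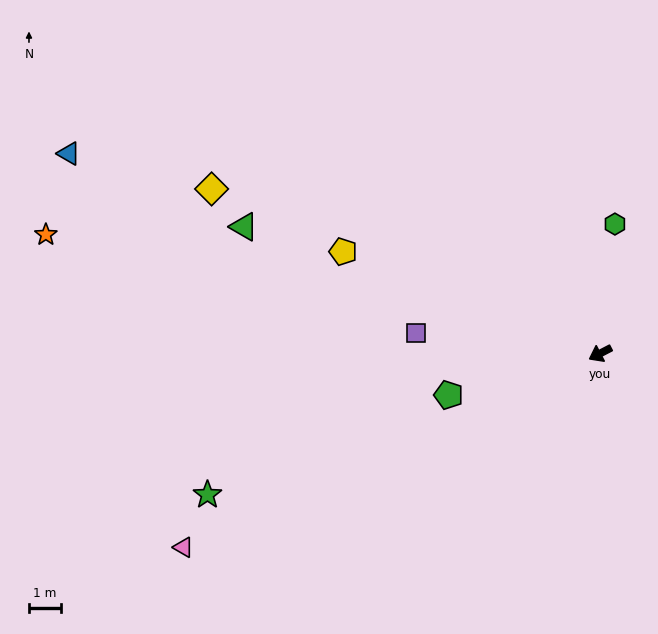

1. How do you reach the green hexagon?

turn right 124°, forward 4.1 m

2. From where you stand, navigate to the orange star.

turn right 40°, forward 17.7 m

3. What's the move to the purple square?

turn right 34°, forward 5.8 m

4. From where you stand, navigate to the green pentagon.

turn right 12°, forward 4.9 m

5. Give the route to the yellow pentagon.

turn right 49°, forward 8.6 m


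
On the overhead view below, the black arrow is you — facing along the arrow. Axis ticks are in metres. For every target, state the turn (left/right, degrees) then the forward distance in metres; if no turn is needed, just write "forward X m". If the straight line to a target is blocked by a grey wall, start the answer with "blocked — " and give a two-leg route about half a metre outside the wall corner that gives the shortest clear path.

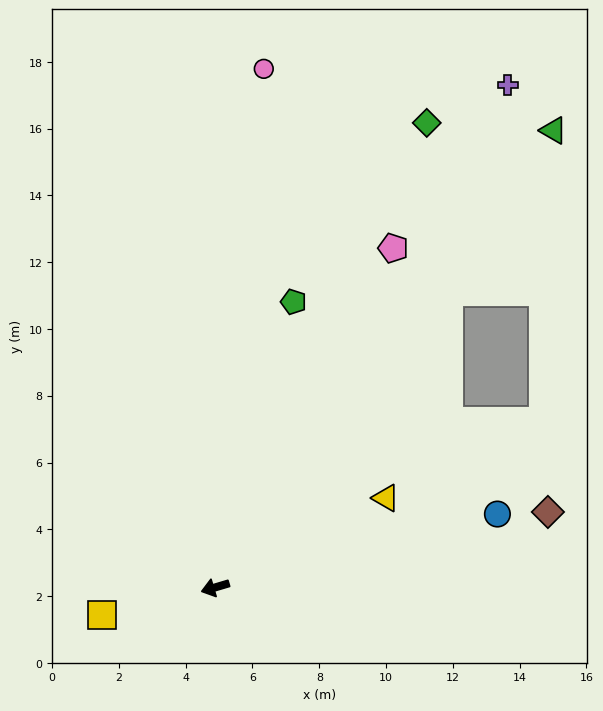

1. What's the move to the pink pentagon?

turn right 134°, forward 11.5 m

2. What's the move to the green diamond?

turn right 131°, forward 15.3 m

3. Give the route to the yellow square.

turn right 3°, forward 3.5 m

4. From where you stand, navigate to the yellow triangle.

turn right 169°, forward 5.8 m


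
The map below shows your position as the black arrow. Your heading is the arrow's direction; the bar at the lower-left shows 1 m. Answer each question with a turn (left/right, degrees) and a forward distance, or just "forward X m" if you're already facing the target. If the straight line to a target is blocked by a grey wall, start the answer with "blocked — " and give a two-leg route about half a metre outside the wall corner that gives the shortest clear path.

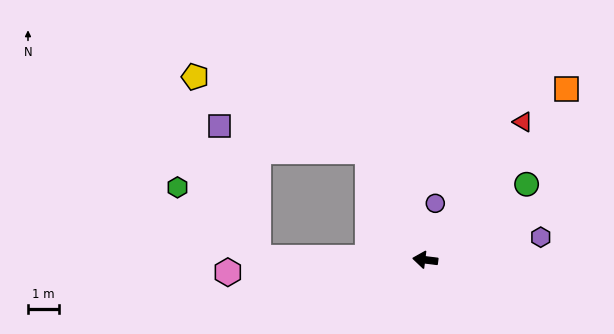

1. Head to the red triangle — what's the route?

turn right 118°, forward 5.4 m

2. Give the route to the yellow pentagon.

blocked — turn right 55°, forward 3.9 m, then turn left 39°, forward 6.1 m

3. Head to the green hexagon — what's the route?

blocked — turn left 6°, forward 5.4 m, then turn right 40°, forward 3.4 m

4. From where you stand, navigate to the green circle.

turn right 136°, forward 4.1 m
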